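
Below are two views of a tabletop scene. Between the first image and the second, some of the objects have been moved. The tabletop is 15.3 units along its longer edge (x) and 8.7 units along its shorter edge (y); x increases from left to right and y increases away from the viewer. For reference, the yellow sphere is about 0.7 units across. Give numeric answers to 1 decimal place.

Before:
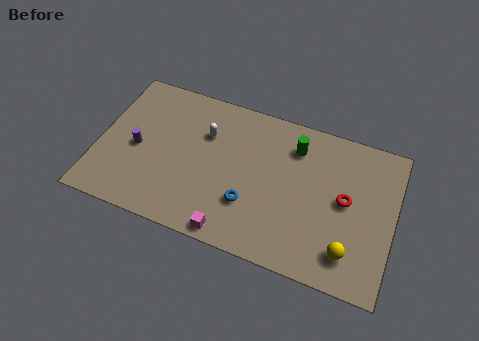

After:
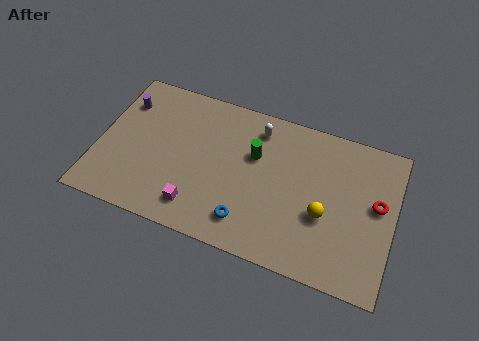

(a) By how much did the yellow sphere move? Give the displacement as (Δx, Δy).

(-1.4, 1.6)

The yellow sphere was at about (13.2, 1.8) and moved to about (11.8, 3.4).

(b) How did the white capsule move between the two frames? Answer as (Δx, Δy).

(2.6, 1.2)

The white capsule started near (5.4, 6.0) and ended near (8.0, 7.2).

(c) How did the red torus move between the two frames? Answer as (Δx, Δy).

(1.6, 0.3)

From the two frames, the red torus sits at roughly (12.8, 4.6) before and (14.4, 4.9) after.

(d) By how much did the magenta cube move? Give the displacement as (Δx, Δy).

(-1.9, 0.8)

The magenta cube was at about (7.3, 0.8) and moved to about (5.4, 1.6).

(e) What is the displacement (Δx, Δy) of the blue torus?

(0.0, -1.0)

The blue torus was at about (8.0, 2.7) and moved to about (8.0, 1.7).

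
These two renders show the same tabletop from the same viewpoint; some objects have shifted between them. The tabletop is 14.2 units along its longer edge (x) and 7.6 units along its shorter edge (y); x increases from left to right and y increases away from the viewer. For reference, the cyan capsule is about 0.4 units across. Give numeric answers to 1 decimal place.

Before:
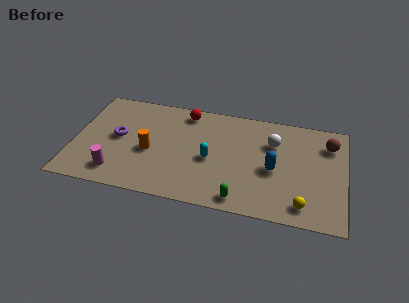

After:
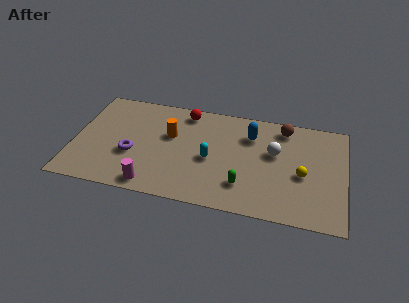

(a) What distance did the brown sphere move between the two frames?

2.5

The brown sphere moved from about (13.3, 5.8) to (10.9, 6.5), a distance of √(2.4² + 0.7²) ≈ 2.5.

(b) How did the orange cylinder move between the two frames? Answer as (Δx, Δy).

(1.0, 1.4)

From the two frames, the orange cylinder sits at roughly (4.0, 3.3) before and (5.0, 4.7) after.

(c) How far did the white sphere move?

0.7

The white sphere moved from about (10.4, 5.3) to (10.5, 4.6), a distance of √(0.1² + 0.7²) ≈ 0.7.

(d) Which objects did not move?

the cyan capsule and the red sphere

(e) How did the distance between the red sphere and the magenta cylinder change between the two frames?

-0.3

Before: roughly 6.2 units apart; after: 5.9. That's 0.3 units closer together.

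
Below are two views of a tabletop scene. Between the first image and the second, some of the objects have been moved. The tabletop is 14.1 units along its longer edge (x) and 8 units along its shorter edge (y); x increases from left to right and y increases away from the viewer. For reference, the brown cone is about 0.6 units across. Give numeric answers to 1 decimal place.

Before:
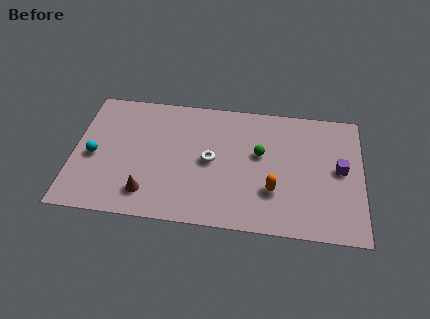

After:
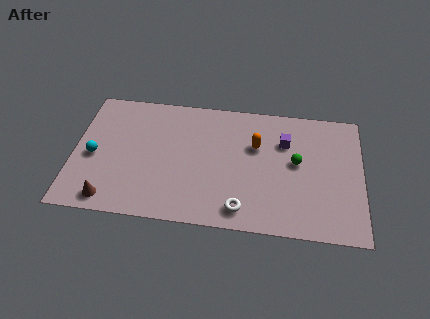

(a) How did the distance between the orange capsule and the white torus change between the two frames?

+0.6

The distance was about 3.4 in the first image and 4.0 in the second, so they moved 0.6 units further apart.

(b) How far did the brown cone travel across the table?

1.9

The brown cone moved from about (3.7, 1.6) to (1.9, 1.0), a distance of √(1.8² + 0.6²) ≈ 1.9.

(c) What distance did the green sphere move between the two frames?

1.8

The green sphere was near (9.1, 4.7) before and (10.9, 4.4) after, so it travelled √(1.8² + 0.3²) ≈ 1.8 units.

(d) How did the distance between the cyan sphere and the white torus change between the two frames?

+2.0

The distance was about 5.7 in the first image and 7.7 in the second, so they moved 2.0 units further apart.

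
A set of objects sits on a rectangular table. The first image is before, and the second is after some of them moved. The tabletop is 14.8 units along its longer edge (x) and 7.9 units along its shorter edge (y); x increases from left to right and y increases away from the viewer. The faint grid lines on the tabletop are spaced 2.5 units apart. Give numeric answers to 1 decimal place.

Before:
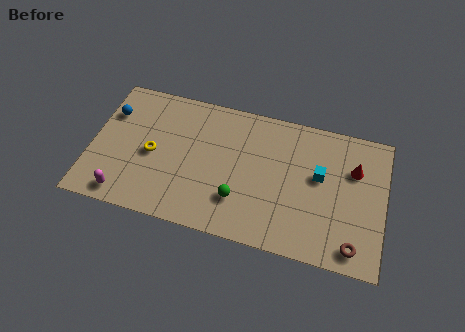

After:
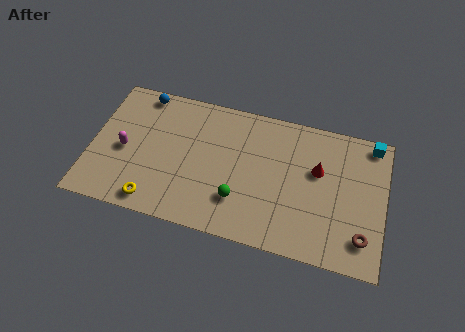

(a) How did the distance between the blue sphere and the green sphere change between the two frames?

-0.4

They were about 7.6 units apart before and 7.2 after — 0.4 units closer together.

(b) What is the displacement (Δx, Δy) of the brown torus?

(0.4, 0.6)

From the two frames, the brown torus sits at roughly (13.4, 1.1) before and (13.8, 1.7) after.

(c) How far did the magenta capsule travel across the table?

2.6

The magenta capsule was near (1.9, 1.0) before and (1.7, 3.6) after, so it travelled √(0.2² + 2.6²) ≈ 2.6 units.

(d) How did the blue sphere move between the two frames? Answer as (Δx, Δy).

(1.5, 1.5)

From the two frames, the blue sphere sits at roughly (0.8, 5.6) before and (2.3, 7.1) after.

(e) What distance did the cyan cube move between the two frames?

3.5

From (11.5, 4.6) to (14.0, 7.1), the cyan cube covered √(2.5² + 2.5²) ≈ 3.5 units.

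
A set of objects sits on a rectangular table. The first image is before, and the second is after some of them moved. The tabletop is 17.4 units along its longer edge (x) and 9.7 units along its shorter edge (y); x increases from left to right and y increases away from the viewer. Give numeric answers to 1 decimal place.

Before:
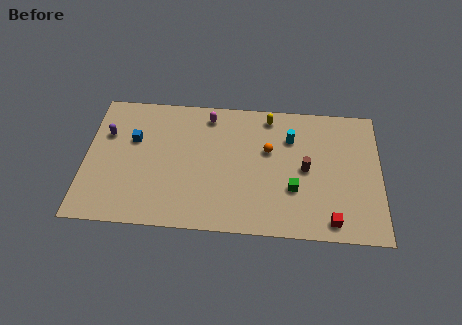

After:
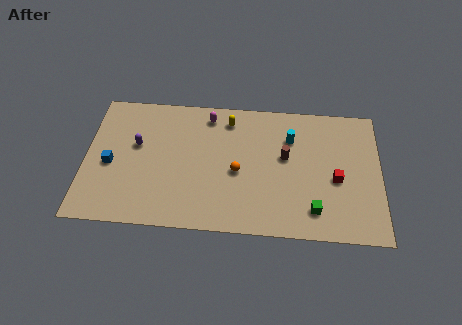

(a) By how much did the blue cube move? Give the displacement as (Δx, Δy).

(-1.3, -1.9)

The blue cube started near (2.8, 6.2) and ended near (1.5, 4.3).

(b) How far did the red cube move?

3.0

The red cube moved from about (14.5, 1.2) to (14.8, 4.2), a distance of √(0.3² + 3.0²) ≈ 3.0.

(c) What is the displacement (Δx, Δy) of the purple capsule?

(1.8, -0.7)

The purple capsule started near (1.2, 6.5) and ended near (3.0, 5.8).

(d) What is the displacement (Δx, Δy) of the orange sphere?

(-1.8, -1.7)

From the two frames, the orange sphere sits at roughly (10.8, 6.0) before and (9.0, 4.3) after.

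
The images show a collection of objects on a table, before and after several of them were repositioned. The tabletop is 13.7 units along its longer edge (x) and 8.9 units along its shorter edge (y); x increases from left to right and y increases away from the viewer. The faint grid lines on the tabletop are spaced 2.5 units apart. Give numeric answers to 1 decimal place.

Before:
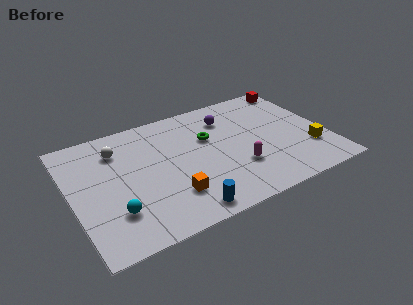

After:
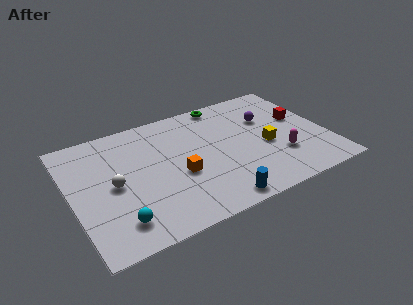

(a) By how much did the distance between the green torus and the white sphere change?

+2.6

The distance was about 4.9 in the first image and 7.5 in the second, so they moved 2.6 units further apart.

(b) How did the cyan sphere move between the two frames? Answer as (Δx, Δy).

(0.1, -0.7)

The cyan sphere started near (2.0, 2.4) and ended near (2.1, 1.7).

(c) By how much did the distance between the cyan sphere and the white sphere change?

-1.9

Before: roughly 4.5 units apart; after: 2.6. That's 1.9 units closer together.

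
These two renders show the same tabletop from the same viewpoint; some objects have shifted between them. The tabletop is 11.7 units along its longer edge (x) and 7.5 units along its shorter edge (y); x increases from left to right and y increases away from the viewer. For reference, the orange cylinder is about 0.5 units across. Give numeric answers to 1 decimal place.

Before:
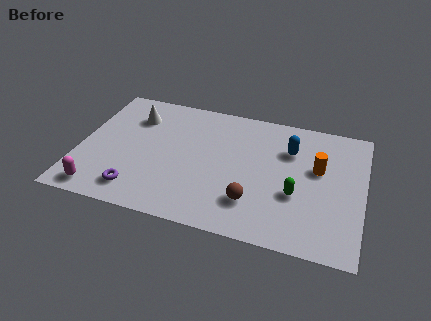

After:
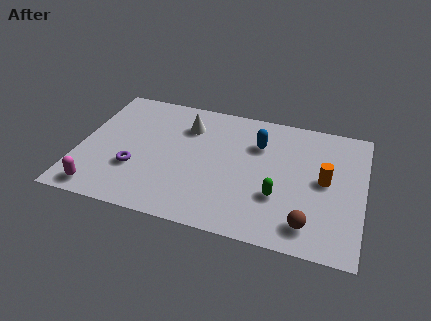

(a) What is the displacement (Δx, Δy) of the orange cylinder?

(0.3, -0.6)

The orange cylinder started near (9.8, 4.5) and ended near (10.1, 3.9).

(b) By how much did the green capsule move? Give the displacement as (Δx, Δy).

(-0.7, -0.3)

The green capsule was at about (9.0, 2.8) and moved to about (8.3, 2.5).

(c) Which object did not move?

the magenta capsule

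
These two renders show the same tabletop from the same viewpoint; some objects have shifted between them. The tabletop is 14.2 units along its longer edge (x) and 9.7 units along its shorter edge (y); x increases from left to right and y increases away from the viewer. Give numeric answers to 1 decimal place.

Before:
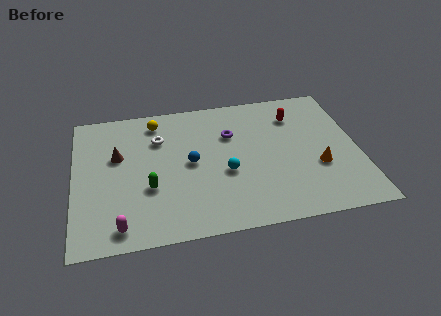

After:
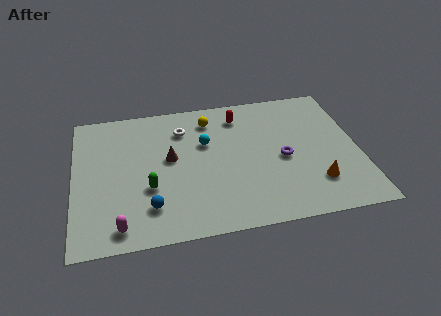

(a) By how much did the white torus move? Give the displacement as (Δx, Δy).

(1.2, 0.5)

The white torus started near (4.3, 6.9) and ended near (5.5, 7.4).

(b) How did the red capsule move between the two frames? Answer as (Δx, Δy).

(-2.8, 0.5)

The red capsule was at about (11.2, 7.4) and moved to about (8.4, 7.9).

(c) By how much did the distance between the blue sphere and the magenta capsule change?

-3.4

The distance was about 5.2 in the first image and 1.8 in the second, so they moved 3.4 units closer together.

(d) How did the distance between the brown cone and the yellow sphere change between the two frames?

+0.3

They were about 3.0 units apart before and 3.3 after — 0.3 units further apart.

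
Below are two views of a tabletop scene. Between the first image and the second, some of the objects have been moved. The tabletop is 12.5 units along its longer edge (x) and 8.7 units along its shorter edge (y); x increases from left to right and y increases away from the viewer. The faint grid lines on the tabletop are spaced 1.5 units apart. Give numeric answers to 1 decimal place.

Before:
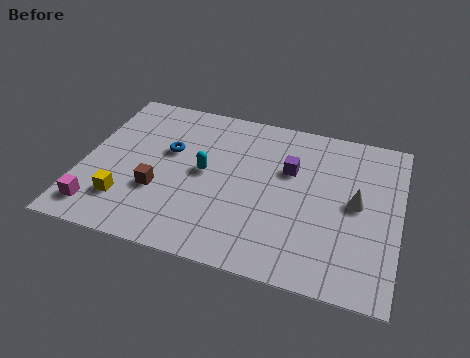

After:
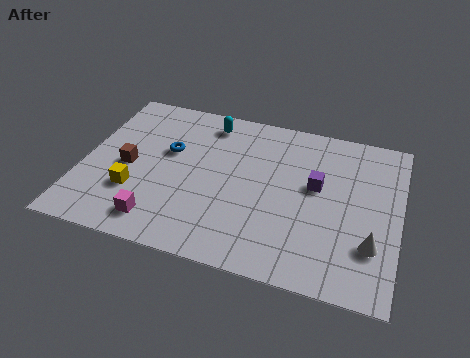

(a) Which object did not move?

the blue torus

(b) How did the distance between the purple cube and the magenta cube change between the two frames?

-1.4

They were about 8.3 units apart before and 6.9 after — 1.4 units closer together.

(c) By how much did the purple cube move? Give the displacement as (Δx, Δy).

(1.1, -0.6)

The purple cube was at about (8.1, 5.6) and moved to about (9.2, 5.0).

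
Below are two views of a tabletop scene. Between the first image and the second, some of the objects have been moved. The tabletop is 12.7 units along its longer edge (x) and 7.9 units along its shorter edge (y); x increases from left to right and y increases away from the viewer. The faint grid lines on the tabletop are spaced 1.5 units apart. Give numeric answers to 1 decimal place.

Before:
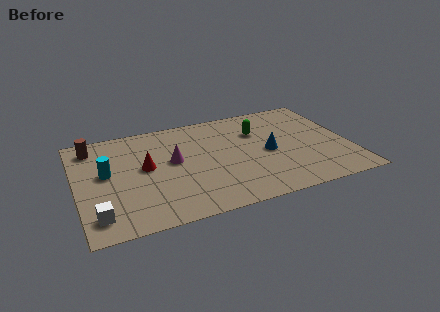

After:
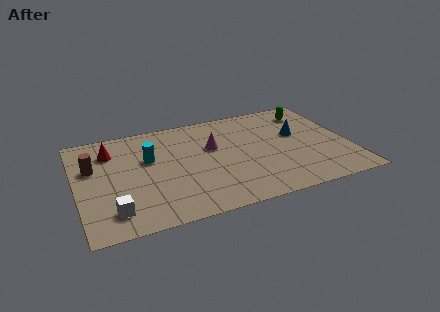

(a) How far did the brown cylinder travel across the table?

1.6

The brown cylinder was near (0.9, 6.6) before and (0.8, 5.0) after, so it travelled √(0.1² + 1.6²) ≈ 1.6 units.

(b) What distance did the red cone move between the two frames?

2.3

The red cone moved from about (3.2, 4.3) to (1.7, 6.0), a distance of √(1.5² + 1.7²) ≈ 2.3.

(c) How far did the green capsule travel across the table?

2.8

From (8.6, 5.5) to (11.2, 6.4), the green capsule covered √(2.6² + 0.9²) ≈ 2.8 units.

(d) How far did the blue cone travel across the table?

1.8

From (8.9, 3.7) to (10.4, 4.7), the blue cone covered √(1.5² + 1.0²) ≈ 1.8 units.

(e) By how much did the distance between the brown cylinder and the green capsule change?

+2.7

Before: roughly 7.8 units apart; after: 10.5. That's 2.7 units further apart.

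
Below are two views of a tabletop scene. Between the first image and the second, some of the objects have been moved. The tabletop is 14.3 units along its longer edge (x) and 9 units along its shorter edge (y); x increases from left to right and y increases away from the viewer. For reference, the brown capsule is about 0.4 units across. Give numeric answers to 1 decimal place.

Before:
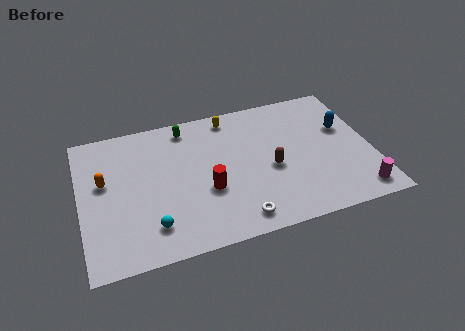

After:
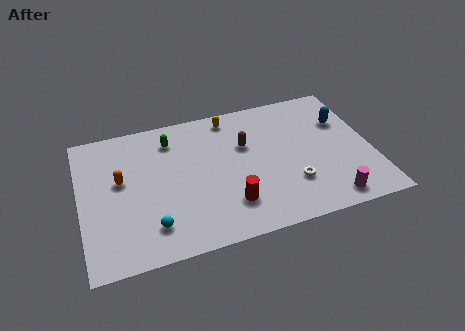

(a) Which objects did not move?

the cyan sphere and the yellow capsule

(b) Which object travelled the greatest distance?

the white torus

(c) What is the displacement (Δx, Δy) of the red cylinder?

(1.0, -1.2)

The red cylinder started near (6.1, 3.4) and ended near (7.1, 2.2).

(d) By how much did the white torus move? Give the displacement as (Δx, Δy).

(2.8, 1.4)

From the two frames, the white torus sits at roughly (7.4, 1.2) before and (10.2, 2.6) after.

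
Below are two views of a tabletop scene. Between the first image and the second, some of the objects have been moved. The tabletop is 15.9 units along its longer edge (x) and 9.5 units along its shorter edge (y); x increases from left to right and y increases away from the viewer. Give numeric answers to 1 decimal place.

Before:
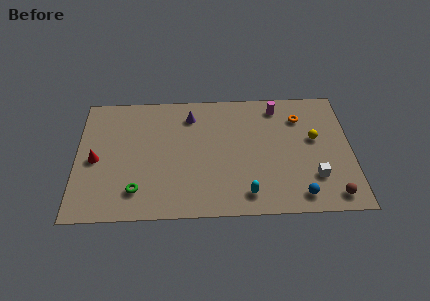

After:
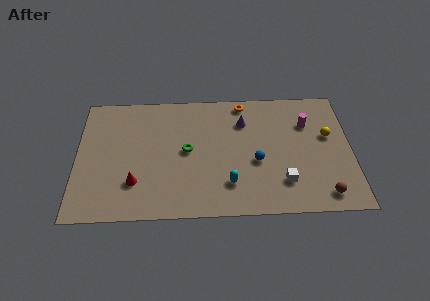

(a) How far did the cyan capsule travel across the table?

1.3

The cyan capsule was near (9.8, 1.5) before and (8.8, 2.3) after, so it travelled √(1.0² + 0.8²) ≈ 1.3 units.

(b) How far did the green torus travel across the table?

4.1

From (3.5, 2.0) to (6.4, 4.9), the green torus covered √(2.9² + 2.9²) ≈ 4.1 units.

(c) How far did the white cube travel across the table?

1.8

The white cube moved from about (13.7, 2.6) to (11.9, 2.3), a distance of √(1.8² + 0.3²) ≈ 1.8.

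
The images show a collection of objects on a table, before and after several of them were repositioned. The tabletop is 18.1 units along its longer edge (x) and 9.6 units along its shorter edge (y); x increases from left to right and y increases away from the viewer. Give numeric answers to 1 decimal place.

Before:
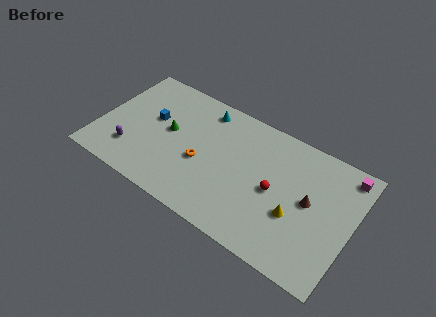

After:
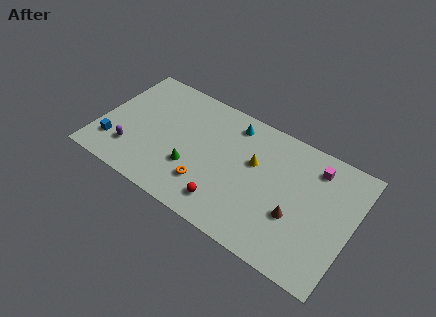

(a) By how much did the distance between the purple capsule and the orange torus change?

+0.3

They were about 5.2 units apart before and 5.5 after — 0.3 units further apart.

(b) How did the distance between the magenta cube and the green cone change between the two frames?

-3.3

The distance was about 12.7 in the first image and 9.4 in the second, so they moved 3.3 units closer together.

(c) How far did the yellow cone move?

4.0

From (14.3, 3.6) to (11.0, 5.9), the yellow cone covered √(3.3² + 2.3²) ≈ 4.0 units.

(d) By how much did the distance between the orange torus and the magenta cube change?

-1.9

They were about 10.7 units apart before and 8.8 after — 1.9 units closer together.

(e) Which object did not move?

the purple capsule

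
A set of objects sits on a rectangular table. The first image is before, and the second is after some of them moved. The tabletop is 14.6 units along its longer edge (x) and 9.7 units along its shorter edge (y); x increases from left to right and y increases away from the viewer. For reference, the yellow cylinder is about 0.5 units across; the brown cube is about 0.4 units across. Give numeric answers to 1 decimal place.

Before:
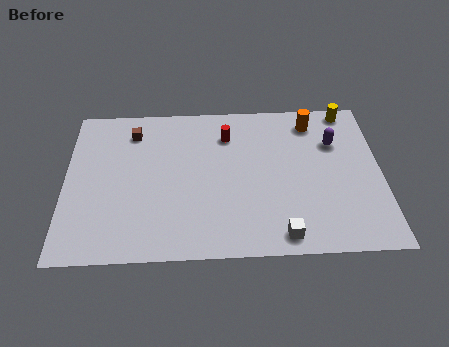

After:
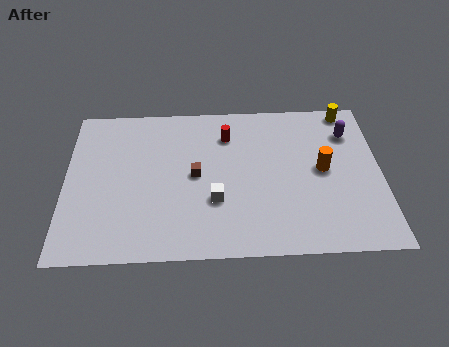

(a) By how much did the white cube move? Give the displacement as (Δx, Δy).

(-3.0, 2.2)

The white cube was at about (9.9, 1.1) and moved to about (6.9, 3.3).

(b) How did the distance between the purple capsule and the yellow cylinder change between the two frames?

-0.7

Before: roughly 2.2 units apart; after: 1.5. That's 0.7 units closer together.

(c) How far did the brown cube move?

4.1

The brown cube was near (3.1, 7.8) before and (6.0, 4.9) after, so it travelled √(2.9² + 2.9²) ≈ 4.1 units.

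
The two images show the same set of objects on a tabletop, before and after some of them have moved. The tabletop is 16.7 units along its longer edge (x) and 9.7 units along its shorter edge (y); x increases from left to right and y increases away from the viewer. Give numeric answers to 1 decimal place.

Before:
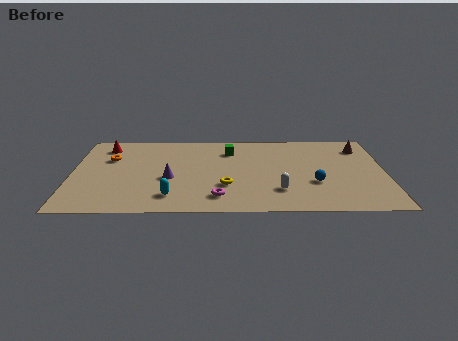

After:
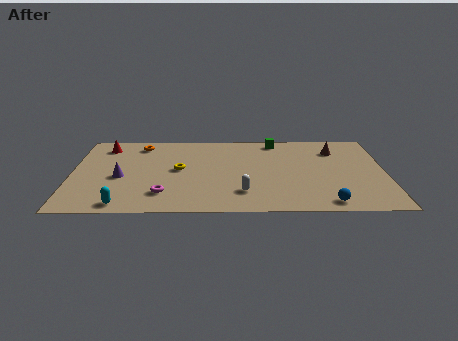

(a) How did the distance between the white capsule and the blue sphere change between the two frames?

+2.5

The distance was about 2.1 in the first image and 4.6 in the second, so they moved 2.5 units further apart.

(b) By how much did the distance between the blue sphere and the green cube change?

+1.9

They were about 6.0 units apart before and 7.9 after — 1.9 units further apart.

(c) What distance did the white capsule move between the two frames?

1.9

The white capsule moved from about (11.0, 2.5) to (9.1, 2.3), a distance of √(1.9² + 0.2²) ≈ 1.9.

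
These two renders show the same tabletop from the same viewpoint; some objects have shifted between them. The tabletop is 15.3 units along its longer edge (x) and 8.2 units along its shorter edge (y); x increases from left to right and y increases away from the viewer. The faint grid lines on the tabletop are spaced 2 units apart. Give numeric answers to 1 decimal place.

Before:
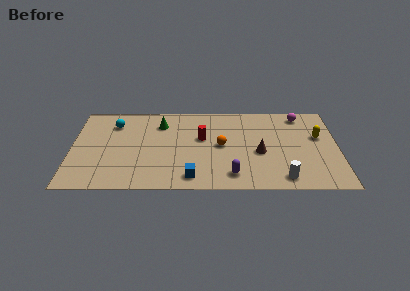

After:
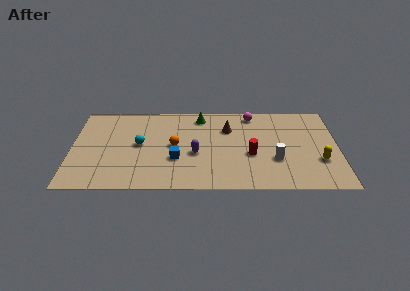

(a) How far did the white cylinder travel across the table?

1.7

The white cylinder moved from about (12.1, 1.1) to (11.7, 2.8), a distance of √(0.4² + 1.7²) ≈ 1.7.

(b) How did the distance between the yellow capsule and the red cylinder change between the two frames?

-2.8

They were about 6.7 units apart before and 3.9 after — 2.8 units closer together.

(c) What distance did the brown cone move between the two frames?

2.9

From (10.8, 3.5) to (9.0, 5.8), the brown cone covered √(1.8² + 2.3²) ≈ 2.9 units.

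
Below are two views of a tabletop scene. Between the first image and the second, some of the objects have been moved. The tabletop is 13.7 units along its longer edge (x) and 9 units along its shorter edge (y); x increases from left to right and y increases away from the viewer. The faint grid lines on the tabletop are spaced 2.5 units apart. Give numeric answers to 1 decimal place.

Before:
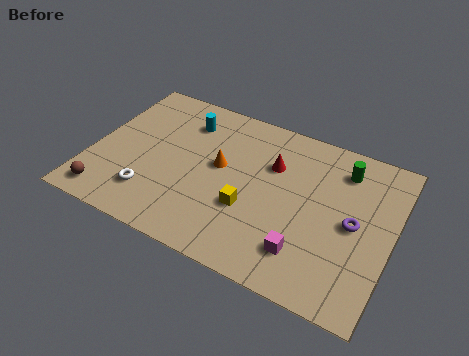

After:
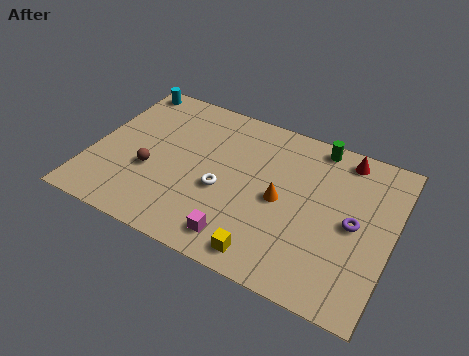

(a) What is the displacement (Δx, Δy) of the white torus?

(3.1, 1.6)

The white torus was at about (3.0, 2.1) and moved to about (6.1, 3.7).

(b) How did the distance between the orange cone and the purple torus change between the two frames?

-2.9

The distance was about 6.2 in the first image and 3.3 in the second, so they moved 2.9 units closer together.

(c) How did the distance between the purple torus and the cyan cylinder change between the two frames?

+3.2

They were about 8.5 units apart before and 11.7 after — 3.2 units further apart.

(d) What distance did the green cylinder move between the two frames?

1.6

The green cylinder was near (11.2, 7.2) before and (9.9, 8.1) after, so it travelled √(1.3² + 0.9²) ≈ 1.6 units.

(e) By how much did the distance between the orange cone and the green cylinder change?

-1.8

Before: roughly 5.8 units apart; after: 4.0. That's 1.8 units closer together.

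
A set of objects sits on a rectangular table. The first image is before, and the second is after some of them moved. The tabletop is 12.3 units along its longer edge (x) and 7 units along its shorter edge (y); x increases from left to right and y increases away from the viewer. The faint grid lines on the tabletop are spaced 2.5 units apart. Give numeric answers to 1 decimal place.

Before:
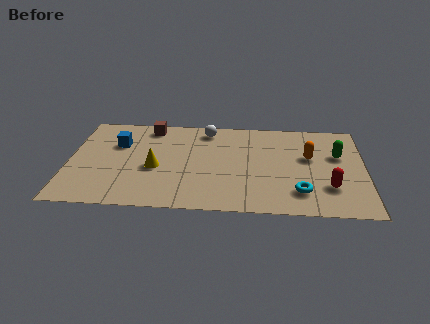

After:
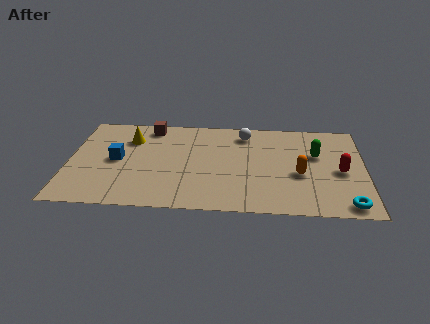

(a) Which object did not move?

the brown cube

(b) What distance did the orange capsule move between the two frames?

1.4

The orange capsule moved from about (10.0, 4.2) to (9.6, 2.9), a distance of √(0.4² + 1.3²) ≈ 1.4.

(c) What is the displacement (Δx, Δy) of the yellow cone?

(-1.1, 2.1)

The yellow cone started near (3.6, 3.0) and ended near (2.5, 5.1).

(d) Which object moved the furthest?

the yellow cone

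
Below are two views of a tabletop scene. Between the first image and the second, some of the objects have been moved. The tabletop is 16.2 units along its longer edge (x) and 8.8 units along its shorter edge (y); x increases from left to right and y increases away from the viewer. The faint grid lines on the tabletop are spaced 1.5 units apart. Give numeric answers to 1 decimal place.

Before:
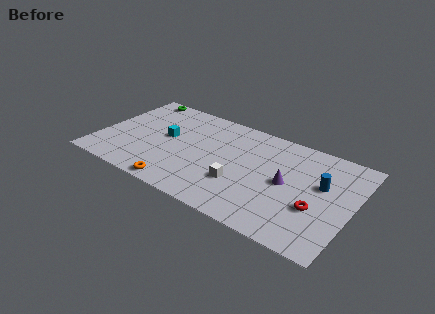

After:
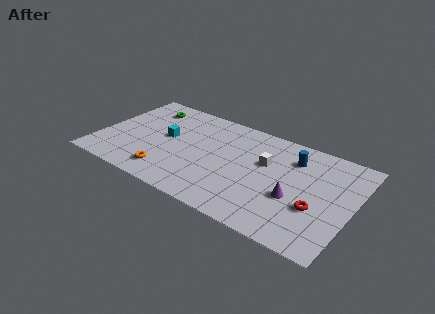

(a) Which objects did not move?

the cyan cube and the red torus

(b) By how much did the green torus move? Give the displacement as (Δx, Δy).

(0.8, -0.9)

From the two frames, the green torus sits at roughly (1.7, 8.0) before and (2.5, 7.1) after.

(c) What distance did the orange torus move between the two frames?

1.2

The orange torus moved from about (5.7, 0.8) to (4.8, 1.6), a distance of √(0.9² + 0.8²) ≈ 1.2.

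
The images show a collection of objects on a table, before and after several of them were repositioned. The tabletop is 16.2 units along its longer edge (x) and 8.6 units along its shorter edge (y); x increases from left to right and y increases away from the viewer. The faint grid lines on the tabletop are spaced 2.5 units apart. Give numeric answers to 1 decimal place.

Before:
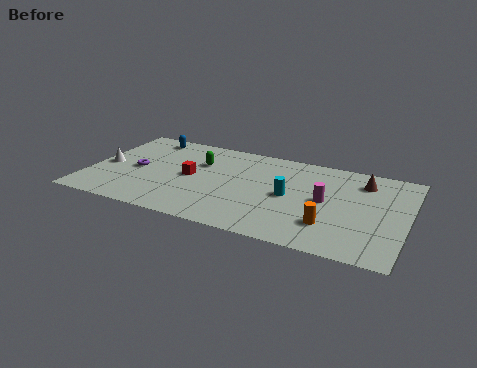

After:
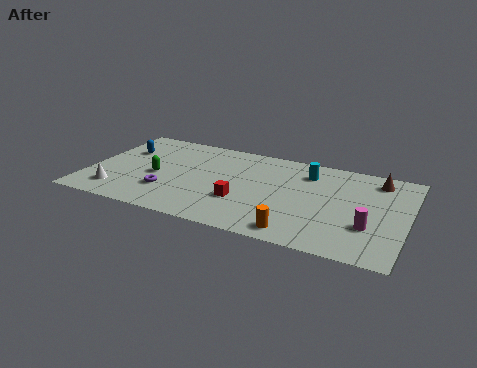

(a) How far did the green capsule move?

2.8

The green capsule moved from about (5.5, 5.8) to (3.5, 3.8), a distance of √(2.0² + 2.0²) ≈ 2.8.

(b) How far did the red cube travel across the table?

3.1

The red cube was near (5.2, 4.3) before and (8.0, 2.9) after, so it travelled √(2.8² + 1.4²) ≈ 3.1 units.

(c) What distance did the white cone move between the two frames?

2.5

From (0.8, 4.0) to (1.7, 1.7), the white cone covered √(0.9² + 2.3²) ≈ 2.5 units.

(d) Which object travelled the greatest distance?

the red cube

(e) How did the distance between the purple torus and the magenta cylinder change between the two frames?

+0.5

Before: roughly 9.7 units apart; after: 10.2. That's 0.5 units further apart.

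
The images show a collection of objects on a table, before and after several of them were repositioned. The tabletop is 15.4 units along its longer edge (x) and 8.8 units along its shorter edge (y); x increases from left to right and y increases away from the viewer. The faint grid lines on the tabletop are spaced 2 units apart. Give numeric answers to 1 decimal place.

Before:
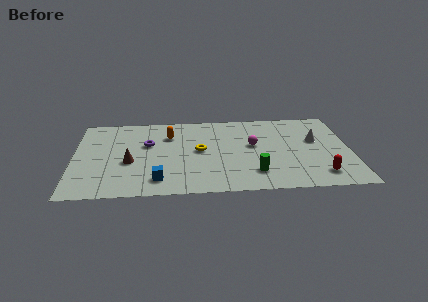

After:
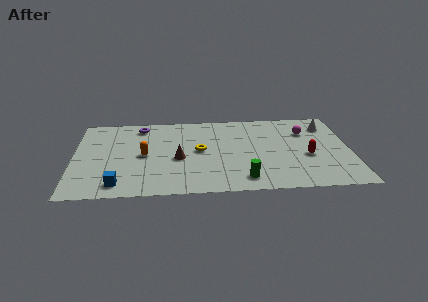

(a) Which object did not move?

the yellow torus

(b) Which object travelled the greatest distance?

the magenta sphere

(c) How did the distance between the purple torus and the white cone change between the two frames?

+1.1

They were about 9.4 units apart before and 10.5 after — 1.1 units further apart.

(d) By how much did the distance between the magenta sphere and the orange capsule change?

+4.4

The distance was about 4.9 in the first image and 9.3 in the second, so they moved 4.4 units further apart.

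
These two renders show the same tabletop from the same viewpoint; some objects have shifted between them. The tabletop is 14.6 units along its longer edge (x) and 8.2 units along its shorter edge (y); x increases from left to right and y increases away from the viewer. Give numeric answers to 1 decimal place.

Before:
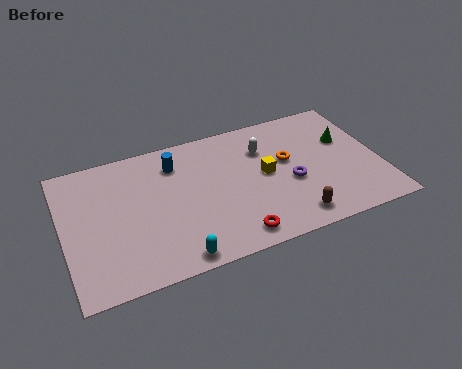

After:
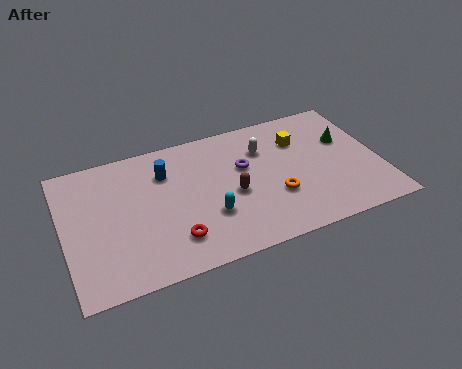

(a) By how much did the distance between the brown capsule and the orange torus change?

-1.5

They were about 3.6 units apart before and 2.1 after — 1.5 units closer together.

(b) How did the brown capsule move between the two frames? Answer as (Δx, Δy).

(-2.5, 2.4)

The brown capsule started near (10.2, 1.2) and ended near (7.7, 3.6).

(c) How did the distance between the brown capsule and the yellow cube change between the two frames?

+0.9

The distance was about 3.2 in the first image and 4.1 in the second, so they moved 0.9 units further apart.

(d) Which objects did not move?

the white capsule and the green cone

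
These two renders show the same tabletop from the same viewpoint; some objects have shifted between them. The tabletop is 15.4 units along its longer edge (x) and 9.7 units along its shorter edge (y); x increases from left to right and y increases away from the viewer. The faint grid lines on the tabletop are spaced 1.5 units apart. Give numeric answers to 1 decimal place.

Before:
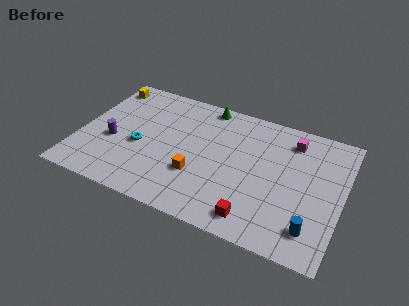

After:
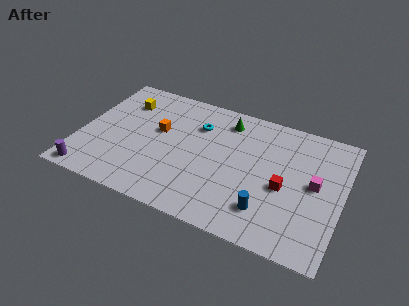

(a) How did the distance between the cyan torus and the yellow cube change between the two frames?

-0.5

The distance was about 5.0 in the first image and 4.5 in the second, so they moved 0.5 units closer together.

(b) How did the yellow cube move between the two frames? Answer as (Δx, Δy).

(1.3, -1.0)

The yellow cube started near (0.9, 8.3) and ended near (2.2, 7.3).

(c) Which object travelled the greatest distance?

the cyan torus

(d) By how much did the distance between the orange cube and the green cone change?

-1.2

They were about 5.6 units apart before and 4.4 after — 1.2 units closer together.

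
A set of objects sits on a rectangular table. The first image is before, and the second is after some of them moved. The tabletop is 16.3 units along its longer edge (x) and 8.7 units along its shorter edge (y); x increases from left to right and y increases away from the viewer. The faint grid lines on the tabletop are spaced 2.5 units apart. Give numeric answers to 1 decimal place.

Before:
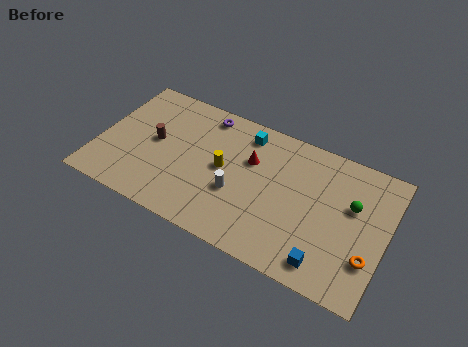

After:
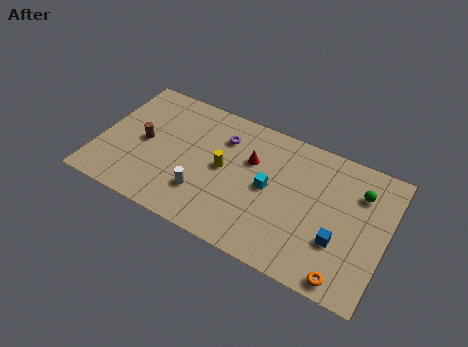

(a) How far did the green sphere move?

1.0

From (14.3, 5.4) to (14.6, 6.4), the green sphere covered √(0.3² + 1.0²) ≈ 1.0 units.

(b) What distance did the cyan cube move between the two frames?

3.4

From (8.0, 7.3) to (9.7, 4.4), the cyan cube covered √(1.7² + 2.9²) ≈ 3.4 units.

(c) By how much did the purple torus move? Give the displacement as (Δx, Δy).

(1.2, -1.1)

From the two frames, the purple torus sits at roughly (5.6, 7.6) before and (6.8, 6.5) after.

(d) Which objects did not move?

the red cone and the yellow cylinder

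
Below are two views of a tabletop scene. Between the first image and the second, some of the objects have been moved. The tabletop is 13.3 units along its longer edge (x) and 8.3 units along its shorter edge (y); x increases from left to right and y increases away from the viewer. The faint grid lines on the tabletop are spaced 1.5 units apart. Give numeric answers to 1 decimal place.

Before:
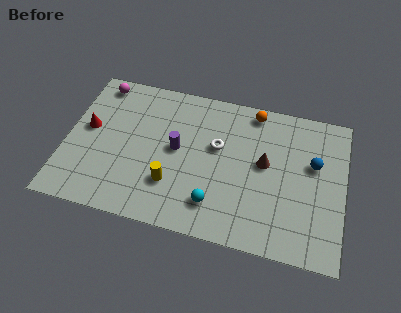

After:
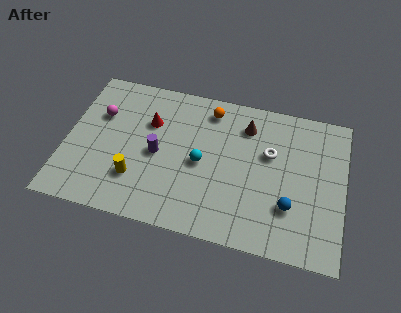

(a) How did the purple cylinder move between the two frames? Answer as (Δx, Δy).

(-0.9, -0.5)

The purple cylinder was at about (5.3, 4.4) and moved to about (4.4, 3.9).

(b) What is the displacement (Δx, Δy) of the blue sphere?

(-1.0, -2.6)

The blue sphere was at about (11.8, 5.1) and moved to about (10.8, 2.5).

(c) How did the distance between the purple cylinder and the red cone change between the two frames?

-2.5

They were about 4.3 units apart before and 1.8 after — 2.5 units closer together.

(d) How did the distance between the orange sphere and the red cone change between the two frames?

-5.2

They were about 8.3 units apart before and 3.1 after — 5.2 units closer together.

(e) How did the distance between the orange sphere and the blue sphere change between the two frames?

+2.3

The distance was about 3.8 in the first image and 6.1 in the second, so they moved 2.3 units further apart.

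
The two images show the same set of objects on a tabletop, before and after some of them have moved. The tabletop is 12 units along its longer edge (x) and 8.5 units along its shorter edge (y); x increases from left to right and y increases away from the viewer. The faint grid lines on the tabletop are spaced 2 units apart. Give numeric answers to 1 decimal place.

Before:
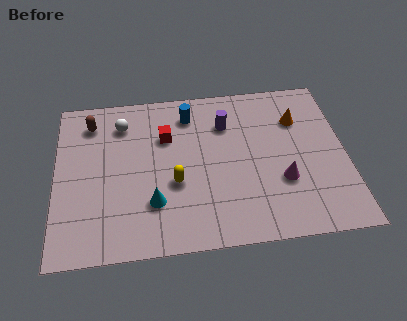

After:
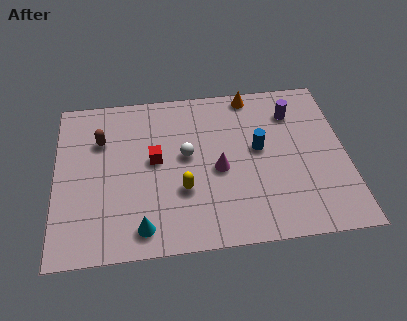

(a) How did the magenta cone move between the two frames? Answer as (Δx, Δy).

(-2.6, 0.9)

The magenta cone started near (9.3, 2.9) and ended near (6.7, 3.8).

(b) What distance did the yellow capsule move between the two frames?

0.5

The yellow capsule moved from about (4.9, 3.3) to (5.2, 2.9), a distance of √(0.3² + 0.4²) ≈ 0.5.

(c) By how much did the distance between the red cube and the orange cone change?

-0.4

The distance was about 5.5 in the first image and 5.1 in the second, so they moved 0.4 units closer together.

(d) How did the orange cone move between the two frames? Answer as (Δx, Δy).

(-1.9, 1.6)

The orange cone was at about (10.1, 6.1) and moved to about (8.2, 7.7).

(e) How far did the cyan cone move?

1.3

The cyan cone was near (4.0, 2.4) before and (3.5, 1.2) after, so it travelled √(0.5² + 1.2²) ≈ 1.3 units.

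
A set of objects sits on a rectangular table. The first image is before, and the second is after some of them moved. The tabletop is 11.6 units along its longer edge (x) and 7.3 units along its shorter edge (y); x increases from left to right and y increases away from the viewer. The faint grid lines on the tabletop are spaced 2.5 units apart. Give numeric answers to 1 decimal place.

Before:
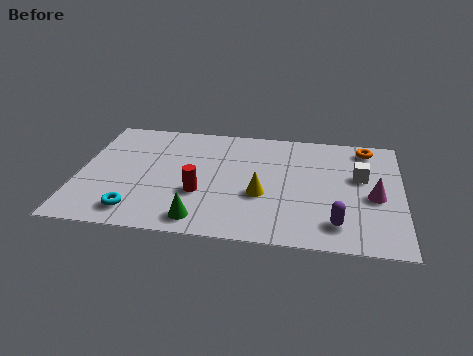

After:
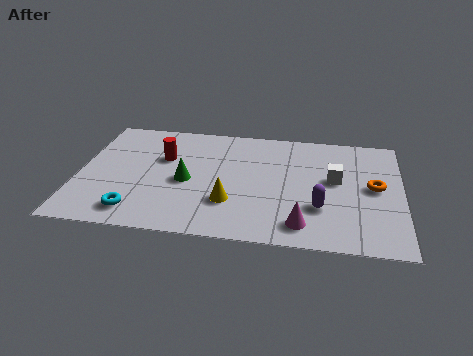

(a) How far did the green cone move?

2.4

The green cone moved from about (4.5, 1.0) to (3.9, 3.3), a distance of √(0.6² + 2.3²) ≈ 2.4.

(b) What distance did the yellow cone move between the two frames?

1.3

From (6.6, 2.8) to (5.5, 2.2), the yellow cone covered √(1.1² + 0.6²) ≈ 1.3 units.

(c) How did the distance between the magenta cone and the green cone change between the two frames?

-1.8

Before: roughly 6.5 units apart; after: 4.7. That's 1.8 units closer together.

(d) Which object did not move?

the cyan torus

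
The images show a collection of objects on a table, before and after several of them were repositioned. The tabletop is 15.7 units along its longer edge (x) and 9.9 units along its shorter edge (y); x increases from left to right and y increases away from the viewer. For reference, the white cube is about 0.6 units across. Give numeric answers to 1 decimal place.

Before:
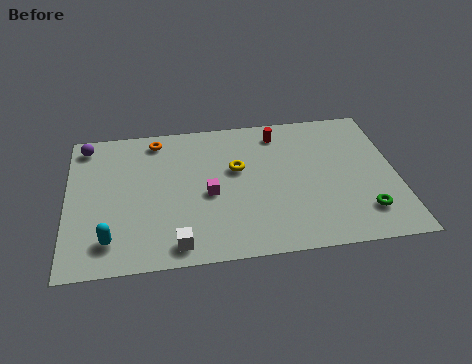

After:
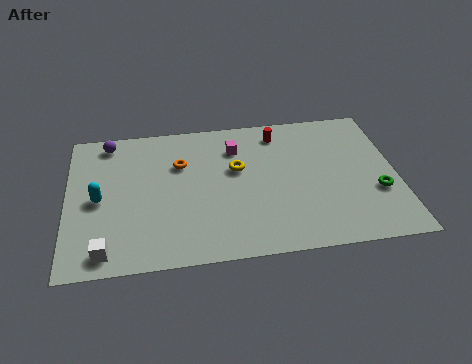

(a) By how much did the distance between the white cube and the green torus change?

+4.1

The distance was about 9.0 in the first image and 13.1 in the second, so they moved 4.1 units further apart.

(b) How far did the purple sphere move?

1.1

The purple sphere moved from about (0.9, 8.6) to (2.0, 8.7), a distance of √(1.1² + 0.1²) ≈ 1.1.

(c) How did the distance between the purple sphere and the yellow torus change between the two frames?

-1.0

The distance was about 7.7 in the first image and 6.7 in the second, so they moved 1.0 units closer together.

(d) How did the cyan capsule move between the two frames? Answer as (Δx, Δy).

(-0.5, 2.8)

The cyan capsule was at about (2.0, 1.9) and moved to about (1.5, 4.7).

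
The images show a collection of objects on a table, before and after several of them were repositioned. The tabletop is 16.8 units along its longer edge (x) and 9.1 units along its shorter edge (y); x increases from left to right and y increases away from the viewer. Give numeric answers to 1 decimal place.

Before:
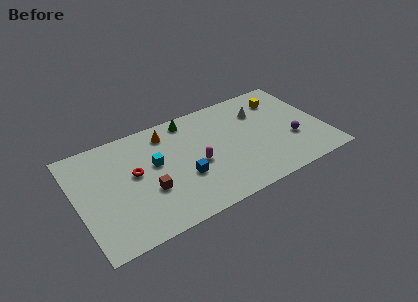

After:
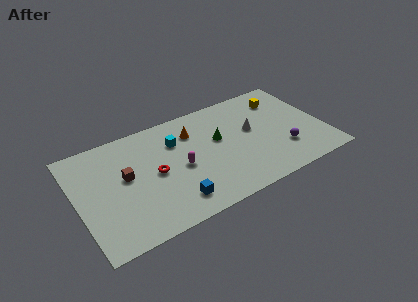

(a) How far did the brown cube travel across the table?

2.2

The brown cube was near (4.6, 3.3) before and (3.3, 5.1) after, so it travelled √(1.3² + 1.8²) ≈ 2.2 units.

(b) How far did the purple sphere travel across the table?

0.9

The purple sphere moved from about (14.5, 3.2) to (13.8, 2.6), a distance of √(0.7² + 0.6²) ≈ 0.9.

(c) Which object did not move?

the yellow cube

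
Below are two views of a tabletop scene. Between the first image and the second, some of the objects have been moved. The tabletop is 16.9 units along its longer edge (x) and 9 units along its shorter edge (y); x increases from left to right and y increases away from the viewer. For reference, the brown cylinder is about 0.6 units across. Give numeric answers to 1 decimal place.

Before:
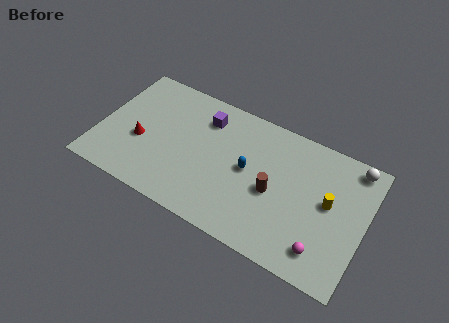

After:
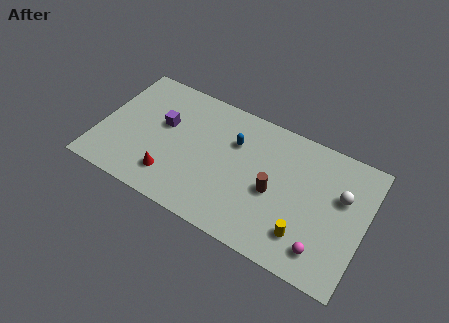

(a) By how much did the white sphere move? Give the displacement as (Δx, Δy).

(-0.5, -2.3)

The white sphere was at about (15.8, 8.0) and moved to about (15.3, 5.7).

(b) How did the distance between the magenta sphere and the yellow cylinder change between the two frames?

-1.9

The distance was about 3.2 in the first image and 1.3 in the second, so they moved 1.9 units closer together.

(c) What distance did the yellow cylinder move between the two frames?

3.0

The yellow cylinder moved from about (14.6, 4.9) to (13.4, 2.1), a distance of √(1.2² + 2.8²) ≈ 3.0.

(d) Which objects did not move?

the magenta sphere and the brown cylinder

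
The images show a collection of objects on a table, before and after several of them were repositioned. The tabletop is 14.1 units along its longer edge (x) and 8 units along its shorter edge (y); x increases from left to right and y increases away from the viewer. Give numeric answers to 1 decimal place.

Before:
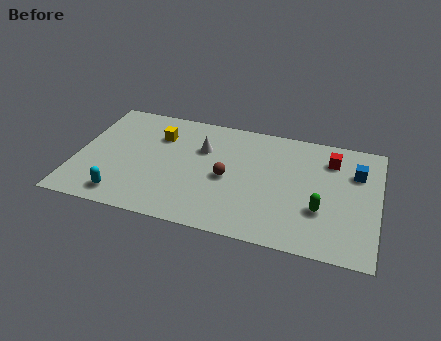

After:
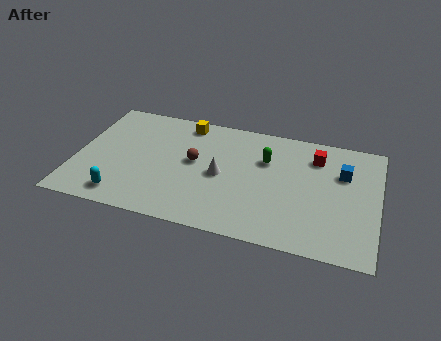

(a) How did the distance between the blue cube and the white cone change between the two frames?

-1.4

They were about 7.2 units apart before and 5.8 after — 1.4 units closer together.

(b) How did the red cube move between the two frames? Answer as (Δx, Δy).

(-0.7, 0.0)

The red cube started near (11.8, 6.2) and ended near (11.1, 6.2).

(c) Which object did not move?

the cyan capsule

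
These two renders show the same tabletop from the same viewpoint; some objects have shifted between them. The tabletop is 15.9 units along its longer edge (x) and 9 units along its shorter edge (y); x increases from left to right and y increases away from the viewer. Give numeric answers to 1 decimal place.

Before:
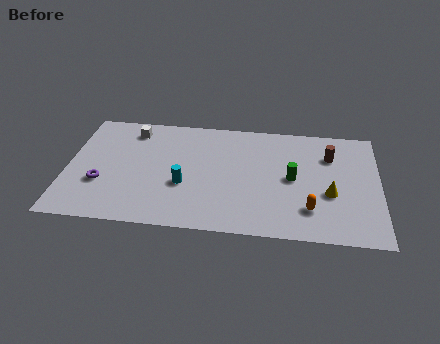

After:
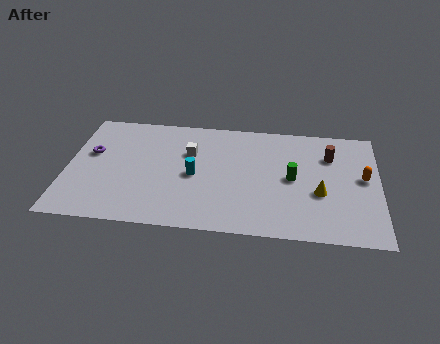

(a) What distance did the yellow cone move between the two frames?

0.5

The yellow cone moved from about (13.4, 3.5) to (12.9, 3.5), a distance of √(0.5² + 0.0²) ≈ 0.5.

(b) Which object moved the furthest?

the orange capsule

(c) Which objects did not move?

the green cylinder and the brown cylinder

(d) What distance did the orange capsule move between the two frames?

3.8

The orange capsule moved from about (12.4, 2.2) to (15.1, 4.9), a distance of √(2.7² + 2.7²) ≈ 3.8.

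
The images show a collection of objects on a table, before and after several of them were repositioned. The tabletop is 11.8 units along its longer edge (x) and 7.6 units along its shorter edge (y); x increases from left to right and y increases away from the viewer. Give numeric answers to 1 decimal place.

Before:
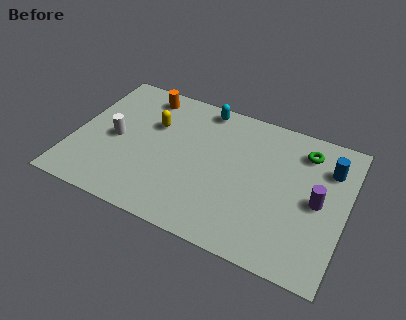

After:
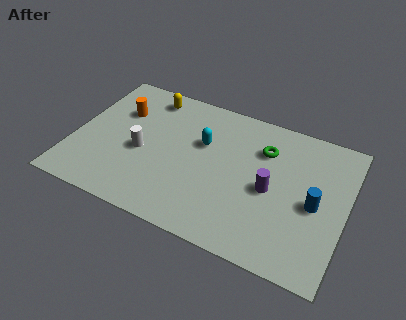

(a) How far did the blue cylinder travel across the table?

2.1

The blue cylinder was near (10.9, 5.6) before and (10.5, 3.5) after, so it travelled √(0.4² + 2.1²) ≈ 2.1 units.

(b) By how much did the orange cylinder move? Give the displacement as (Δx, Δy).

(-0.9, -1.3)

From the two frames, the orange cylinder sits at roughly (2.7, 6.5) before and (1.8, 5.2) after.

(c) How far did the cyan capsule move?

2.0

The cyan capsule moved from about (5.3, 6.8) to (5.5, 4.8), a distance of √(0.2² + 2.0²) ≈ 2.0.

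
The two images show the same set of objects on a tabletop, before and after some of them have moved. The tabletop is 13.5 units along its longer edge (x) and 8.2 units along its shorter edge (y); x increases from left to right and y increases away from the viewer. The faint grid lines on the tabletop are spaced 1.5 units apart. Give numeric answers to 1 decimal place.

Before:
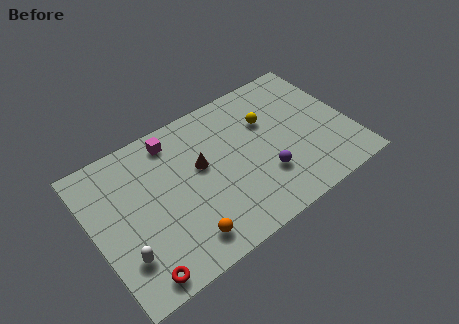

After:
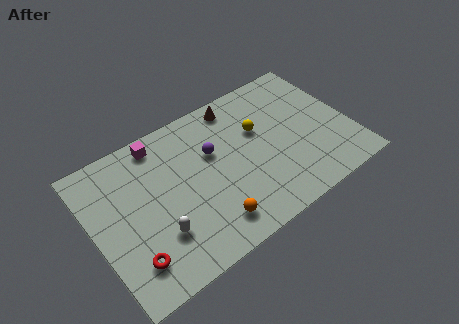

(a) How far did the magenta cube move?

0.7

From (4.6, 7.0) to (3.9, 7.2), the magenta cube covered √(0.7² + 0.2²) ≈ 0.7 units.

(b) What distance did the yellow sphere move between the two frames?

0.6

The yellow sphere moved from about (9.4, 5.5) to (8.9, 5.2), a distance of √(0.5² + 0.3²) ≈ 0.6.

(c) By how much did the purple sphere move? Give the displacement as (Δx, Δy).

(-2.3, 2.7)

From the two frames, the purple sphere sits at roughly (8.7, 2.5) before and (6.4, 5.2) after.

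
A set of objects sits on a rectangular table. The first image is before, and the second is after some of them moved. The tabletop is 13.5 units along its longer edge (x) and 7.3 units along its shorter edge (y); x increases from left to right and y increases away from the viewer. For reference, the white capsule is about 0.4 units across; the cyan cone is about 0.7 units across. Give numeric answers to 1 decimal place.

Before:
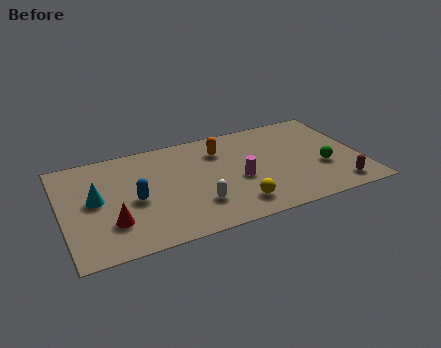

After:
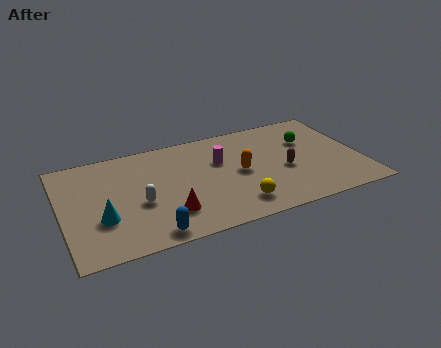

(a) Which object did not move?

the yellow sphere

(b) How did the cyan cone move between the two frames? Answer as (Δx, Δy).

(0.2, -1.4)

The cyan cone was at about (1.5, 3.9) and moved to about (1.7, 2.5).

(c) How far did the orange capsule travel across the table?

2.0

From (7.3, 5.5) to (8.0, 3.6), the orange capsule covered √(0.7² + 1.9²) ≈ 2.0 units.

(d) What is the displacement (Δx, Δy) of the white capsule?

(-2.5, 1.0)

The white capsule started near (5.9, 2.0) and ended near (3.4, 3.0).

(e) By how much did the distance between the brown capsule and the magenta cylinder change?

-1.5

They were about 4.7 units apart before and 3.2 after — 1.5 units closer together.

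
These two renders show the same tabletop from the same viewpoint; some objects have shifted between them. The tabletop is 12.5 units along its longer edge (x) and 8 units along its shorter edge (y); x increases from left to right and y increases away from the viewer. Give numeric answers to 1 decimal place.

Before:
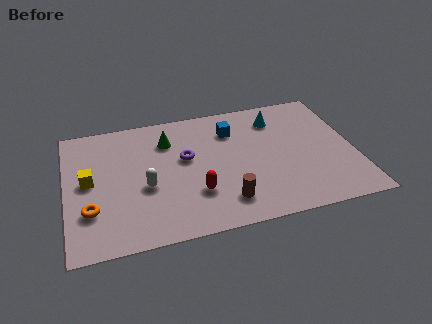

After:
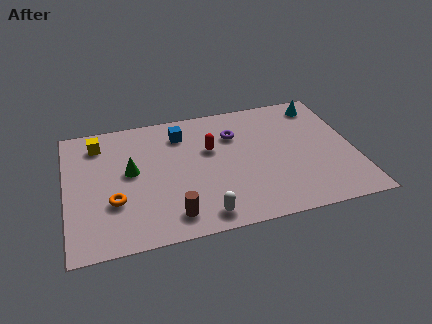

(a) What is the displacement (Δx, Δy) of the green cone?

(-1.7, -1.6)

The green cone was at about (4.5, 6.0) and moved to about (2.8, 4.4).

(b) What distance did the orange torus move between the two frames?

1.0

The orange torus moved from about (1.0, 2.4) to (2.0, 2.7), a distance of √(1.0² + 0.3²) ≈ 1.0.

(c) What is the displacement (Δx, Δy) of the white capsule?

(2.3, -2.3)

From the two frames, the white capsule sits at roughly (3.4, 3.3) before and (5.7, 1.0) after.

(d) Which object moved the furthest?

the white capsule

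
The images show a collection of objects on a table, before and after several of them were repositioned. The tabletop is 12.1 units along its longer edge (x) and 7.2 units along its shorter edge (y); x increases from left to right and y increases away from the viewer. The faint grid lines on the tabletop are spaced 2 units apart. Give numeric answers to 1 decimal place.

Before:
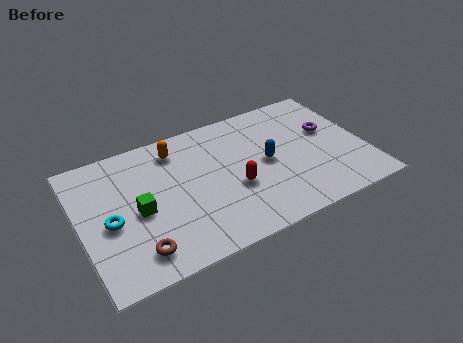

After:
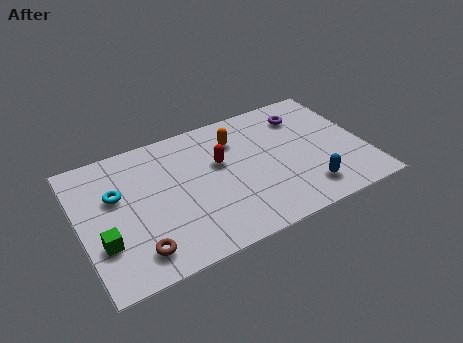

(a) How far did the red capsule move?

1.6

The red capsule was near (6.4, 2.8) before and (6.0, 4.4) after, so it travelled √(0.4² + 1.6²) ≈ 1.6 units.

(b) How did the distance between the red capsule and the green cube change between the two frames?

+1.6

Before: roughly 4.0 units apart; after: 5.6. That's 1.6 units further apart.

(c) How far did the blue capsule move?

2.6

From (7.9, 3.6) to (9.3, 1.4), the blue capsule covered √(1.4² + 2.2²) ≈ 2.6 units.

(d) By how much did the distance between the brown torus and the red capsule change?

+0.4

The distance was about 4.6 in the first image and 5.0 in the second, so they moved 0.4 units further apart.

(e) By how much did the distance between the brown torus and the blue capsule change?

+1.0

The distance was about 6.2 in the first image and 7.2 in the second, so they moved 1.0 units further apart.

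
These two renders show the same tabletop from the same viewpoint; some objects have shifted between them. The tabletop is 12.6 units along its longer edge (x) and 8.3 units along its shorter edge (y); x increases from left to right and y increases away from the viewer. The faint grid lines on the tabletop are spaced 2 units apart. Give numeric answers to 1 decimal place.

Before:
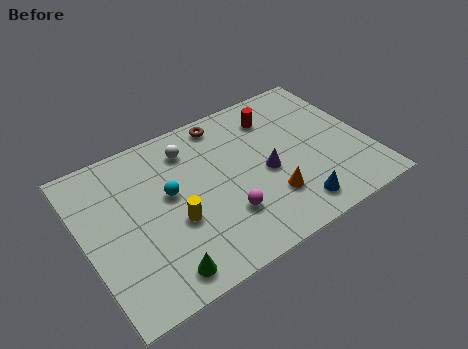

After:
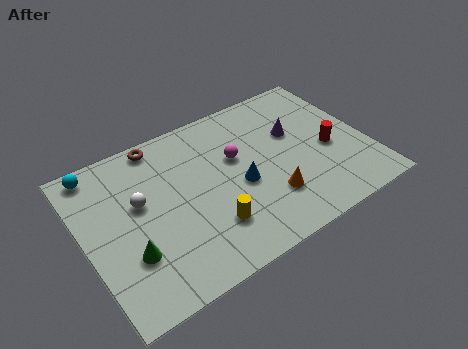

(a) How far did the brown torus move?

2.9

From (6.7, 7.3) to (3.8, 7.5), the brown torus covered √(2.9² + 0.2²) ≈ 2.9 units.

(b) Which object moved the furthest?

the cyan sphere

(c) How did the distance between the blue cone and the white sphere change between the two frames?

-2.0

Before: roughly 6.5 units apart; after: 4.5. That's 2.0 units closer together.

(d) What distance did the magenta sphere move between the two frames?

2.9

The magenta sphere was near (5.9, 2.4) before and (6.9, 5.1) after, so it travelled √(1.0² + 2.7²) ≈ 2.9 units.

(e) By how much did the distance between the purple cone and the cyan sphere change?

+4.6

Before: roughly 4.3 units apart; after: 8.9. That's 4.6 units further apart.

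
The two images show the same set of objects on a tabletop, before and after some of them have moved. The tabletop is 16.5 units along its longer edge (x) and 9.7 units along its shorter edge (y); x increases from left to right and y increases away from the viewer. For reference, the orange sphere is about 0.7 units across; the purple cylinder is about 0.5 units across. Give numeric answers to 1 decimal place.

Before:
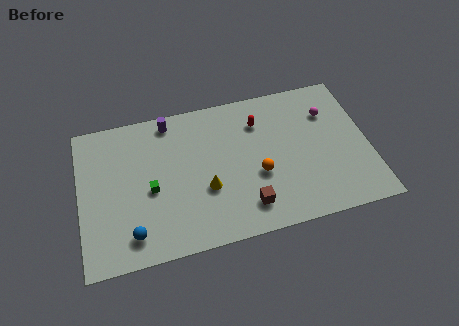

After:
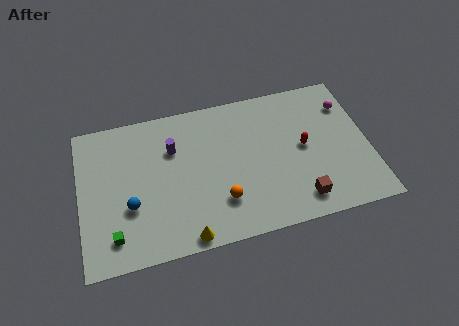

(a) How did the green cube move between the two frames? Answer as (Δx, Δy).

(-2.2, -2.5)

From the two frames, the green cube sits at roughly (4.0, 4.3) before and (1.8, 1.8) after.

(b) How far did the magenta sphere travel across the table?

1.1

From (14.4, 7.0) to (15.5, 7.3), the magenta sphere covered √(1.1² + 0.3²) ≈ 1.1 units.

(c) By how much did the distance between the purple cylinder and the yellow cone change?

+0.6

The distance was about 5.3 in the first image and 5.9 in the second, so they moved 0.6 units further apart.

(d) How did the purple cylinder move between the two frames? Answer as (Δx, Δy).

(0.1, -1.9)

The purple cylinder started near (5.3, 8.6) and ended near (5.4, 6.7).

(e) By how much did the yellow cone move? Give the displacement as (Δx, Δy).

(-1.3, -2.8)

The yellow cone started near (7.1, 3.6) and ended near (5.8, 0.8).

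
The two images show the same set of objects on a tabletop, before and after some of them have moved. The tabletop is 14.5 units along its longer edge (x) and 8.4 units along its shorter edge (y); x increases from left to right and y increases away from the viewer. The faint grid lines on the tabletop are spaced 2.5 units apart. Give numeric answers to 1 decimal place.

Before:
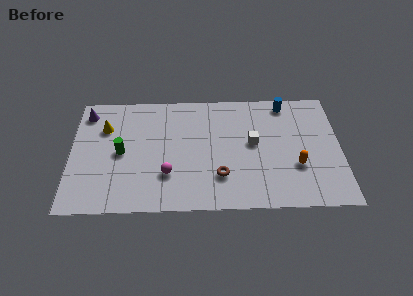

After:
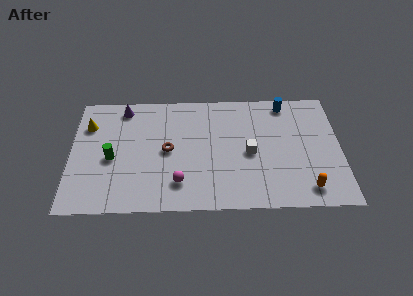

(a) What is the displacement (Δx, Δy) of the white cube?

(-0.2, -0.7)

The white cube started near (9.8, 4.6) and ended near (9.6, 3.9).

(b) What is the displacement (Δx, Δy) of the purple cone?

(2.0, 0.3)

From the two frames, the purple cone sits at roughly (0.8, 7.0) before and (2.8, 7.3) after.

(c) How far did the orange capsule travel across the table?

1.7

From (12.1, 2.9) to (12.6, 1.3), the orange capsule covered √(0.5² + 1.6²) ≈ 1.7 units.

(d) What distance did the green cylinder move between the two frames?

0.6

From (2.7, 4.1) to (2.2, 3.7), the green cylinder covered √(0.5² + 0.4²) ≈ 0.6 units.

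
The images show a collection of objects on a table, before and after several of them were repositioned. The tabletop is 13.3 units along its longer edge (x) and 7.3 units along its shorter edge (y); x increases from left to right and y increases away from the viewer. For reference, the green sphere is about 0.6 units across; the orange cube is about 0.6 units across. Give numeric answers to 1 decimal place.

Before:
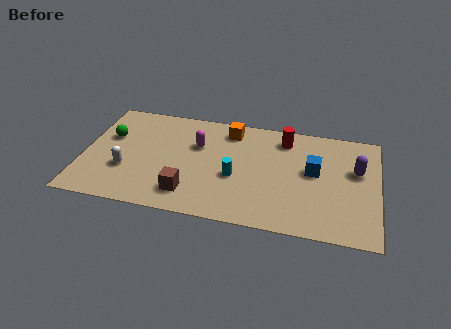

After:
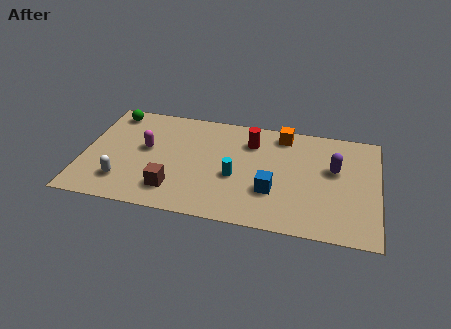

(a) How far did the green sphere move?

1.7

The green sphere was near (1.1, 4.6) before and (1.1, 6.3) after, so it travelled √(0.0² + 1.7²) ≈ 1.7 units.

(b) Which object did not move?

the cyan cylinder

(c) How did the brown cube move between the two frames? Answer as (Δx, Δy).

(-0.7, 0.1)

The brown cube started near (4.9, 1.5) and ended near (4.2, 1.6).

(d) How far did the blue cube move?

2.5

From (10.4, 4.1) to (8.6, 2.4), the blue cube covered √(1.8² + 1.7²) ≈ 2.5 units.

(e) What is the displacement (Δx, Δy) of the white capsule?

(-0.1, -0.8)

The white capsule was at about (2.0, 2.5) and moved to about (1.9, 1.7).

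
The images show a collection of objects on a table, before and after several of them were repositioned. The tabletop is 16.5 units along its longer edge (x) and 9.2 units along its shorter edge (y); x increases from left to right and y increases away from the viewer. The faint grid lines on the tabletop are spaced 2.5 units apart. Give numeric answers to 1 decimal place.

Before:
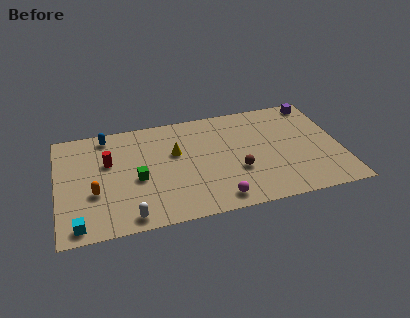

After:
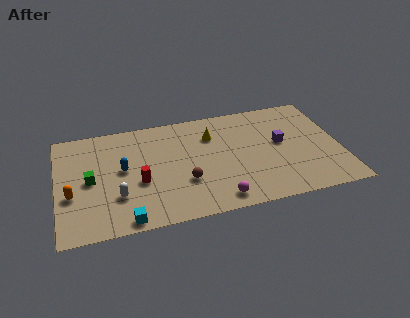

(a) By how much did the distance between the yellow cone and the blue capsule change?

+1.0

Before: roughly 4.6 units apart; after: 5.6. That's 1.0 units further apart.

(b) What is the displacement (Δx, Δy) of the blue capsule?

(0.8, -3.1)

The blue capsule started near (3.0, 8.1) and ended near (3.8, 5.0).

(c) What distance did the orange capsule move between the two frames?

1.3

From (2.1, 3.4) to (0.8, 3.5), the orange capsule covered √(1.3² + 0.1²) ≈ 1.3 units.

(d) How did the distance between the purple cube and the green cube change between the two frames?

-0.4

Before: roughly 11.6 units apart; after: 11.2. That's 0.4 units closer together.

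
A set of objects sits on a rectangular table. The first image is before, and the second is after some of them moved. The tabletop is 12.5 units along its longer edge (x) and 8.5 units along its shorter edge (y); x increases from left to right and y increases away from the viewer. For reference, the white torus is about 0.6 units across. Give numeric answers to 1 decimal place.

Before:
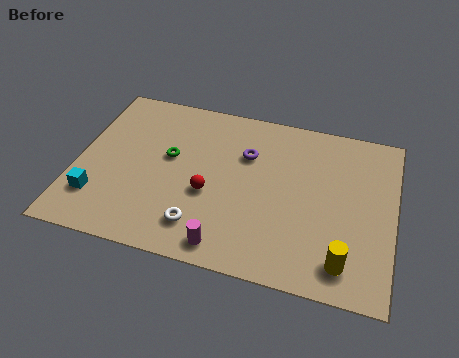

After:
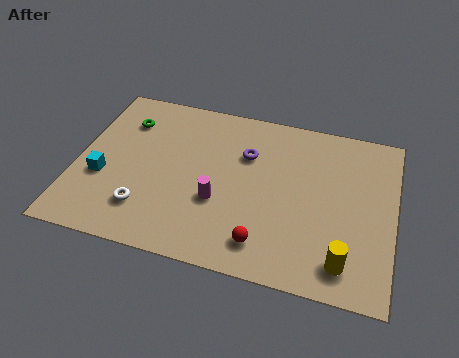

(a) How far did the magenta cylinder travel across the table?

2.2

The magenta cylinder moved from about (6.2, 1.0) to (5.7, 3.1), a distance of √(0.5² + 2.1²) ≈ 2.2.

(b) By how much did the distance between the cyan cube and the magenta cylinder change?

-0.7

The distance was about 5.3 in the first image and 4.6 in the second, so they moved 0.7 units closer together.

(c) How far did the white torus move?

2.2

The white torus was near (5.1, 1.7) before and (2.9, 2.0) after, so it travelled √(2.2² + 0.3²) ≈ 2.2 units.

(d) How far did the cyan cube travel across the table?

1.1

From (1.0, 2.1) to (1.1, 3.2), the cyan cube covered √(0.1² + 1.1²) ≈ 1.1 units.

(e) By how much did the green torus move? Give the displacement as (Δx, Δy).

(-1.9, 1.5)

The green torus was at about (3.6, 4.9) and moved to about (1.7, 6.4).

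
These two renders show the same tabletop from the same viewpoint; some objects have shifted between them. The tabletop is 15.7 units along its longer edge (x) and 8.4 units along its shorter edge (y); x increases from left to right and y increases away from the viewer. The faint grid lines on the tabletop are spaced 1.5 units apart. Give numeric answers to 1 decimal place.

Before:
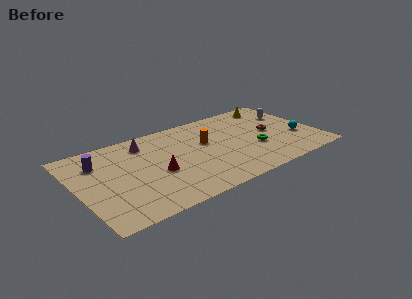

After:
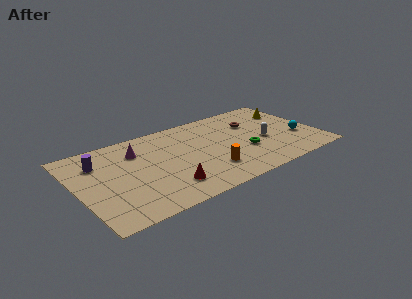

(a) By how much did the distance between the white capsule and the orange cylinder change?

-1.7

They were about 5.9 units apart before and 4.2 after — 1.7 units closer together.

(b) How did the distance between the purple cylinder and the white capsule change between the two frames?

-1.9

Before: roughly 12.8 units apart; after: 10.9. That's 1.9 units closer together.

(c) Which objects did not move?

the purple cylinder and the cyan sphere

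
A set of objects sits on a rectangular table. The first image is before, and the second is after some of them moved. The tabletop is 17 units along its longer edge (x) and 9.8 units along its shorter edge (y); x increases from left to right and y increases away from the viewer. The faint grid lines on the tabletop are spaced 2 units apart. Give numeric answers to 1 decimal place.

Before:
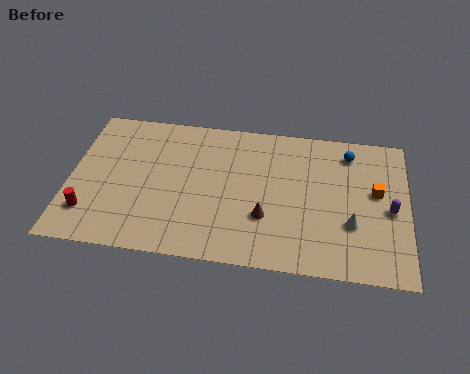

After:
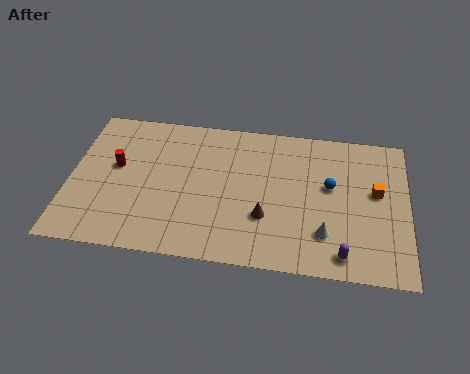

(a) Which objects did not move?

the brown cone and the orange cube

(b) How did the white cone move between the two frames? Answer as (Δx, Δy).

(-1.3, -0.8)

From the two frames, the white cone sits at roughly (14.2, 3.3) before and (12.9, 2.5) after.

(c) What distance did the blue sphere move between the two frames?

2.6

The blue sphere moved from about (14.0, 8.1) to (13.1, 5.7), a distance of √(0.9² + 2.4²) ≈ 2.6.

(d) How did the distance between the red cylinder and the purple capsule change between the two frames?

-2.9

They were about 15.2 units apart before and 12.3 after — 2.9 units closer together.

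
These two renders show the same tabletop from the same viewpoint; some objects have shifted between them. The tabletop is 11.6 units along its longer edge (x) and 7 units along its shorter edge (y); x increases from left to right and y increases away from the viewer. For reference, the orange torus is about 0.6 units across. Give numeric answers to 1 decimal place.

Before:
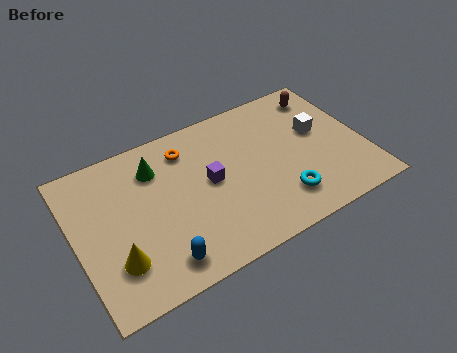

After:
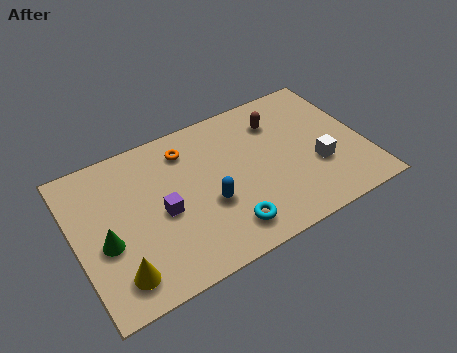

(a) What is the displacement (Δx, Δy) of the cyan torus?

(-2.3, -0.3)

The cyan torus started near (8.0, 1.6) and ended near (5.7, 1.3).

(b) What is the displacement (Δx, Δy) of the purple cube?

(-2.0, -0.5)

From the two frames, the purple cube sits at roughly (5.4, 3.7) before and (3.4, 3.2) after.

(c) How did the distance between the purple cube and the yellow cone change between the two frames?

-1.6

Before: roughly 4.4 units apart; after: 2.8. That's 1.6 units closer together.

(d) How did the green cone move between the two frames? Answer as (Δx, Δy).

(-2.3, -2.4)

The green cone started near (3.4, 5.3) and ended near (1.1, 2.9).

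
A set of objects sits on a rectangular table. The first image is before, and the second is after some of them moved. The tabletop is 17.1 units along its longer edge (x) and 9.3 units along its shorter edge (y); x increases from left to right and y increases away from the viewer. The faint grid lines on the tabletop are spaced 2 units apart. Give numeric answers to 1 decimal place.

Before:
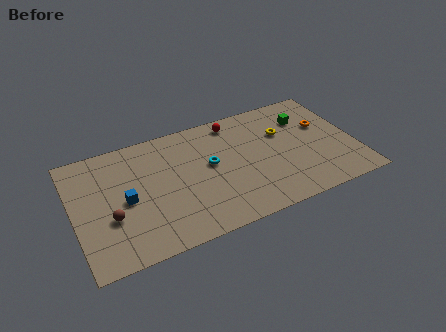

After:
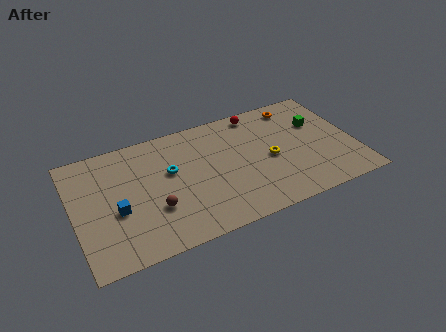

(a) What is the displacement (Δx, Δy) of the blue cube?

(-0.6, -0.6)

From the two frames, the blue cube sits at roughly (3.1, 4.4) before and (2.5, 3.8) after.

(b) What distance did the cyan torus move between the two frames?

2.4

The cyan torus moved from about (8.3, 5.2) to (5.9, 5.6), a distance of √(2.4² + 0.4²) ≈ 2.4.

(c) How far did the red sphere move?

1.5

From (10.1, 8.1) to (11.6, 8.3), the red sphere covered √(1.5² + 0.2²) ≈ 1.5 units.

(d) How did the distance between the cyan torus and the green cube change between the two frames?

+2.9

The distance was about 6.3 in the first image and 9.2 in the second, so they moved 2.9 units further apart.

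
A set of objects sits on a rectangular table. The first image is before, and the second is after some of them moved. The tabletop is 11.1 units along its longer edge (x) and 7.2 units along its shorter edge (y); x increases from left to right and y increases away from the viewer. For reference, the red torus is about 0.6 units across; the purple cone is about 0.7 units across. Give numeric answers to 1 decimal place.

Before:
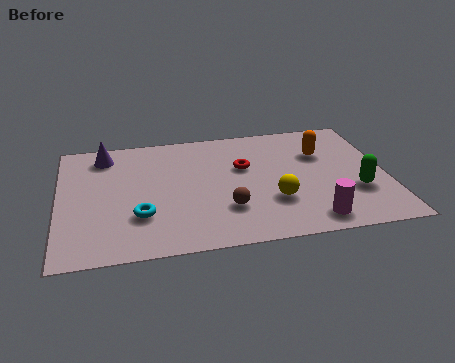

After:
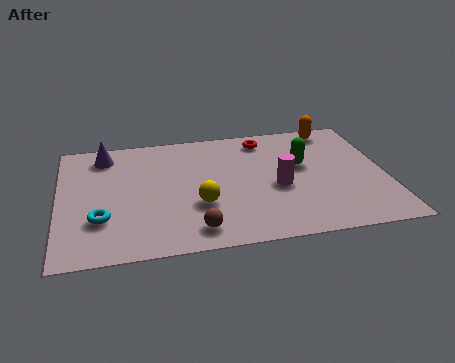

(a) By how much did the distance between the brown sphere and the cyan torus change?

+0.4

Before: roughly 2.9 units apart; after: 3.3. That's 0.4 units further apart.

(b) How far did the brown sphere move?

1.5

From (5.6, 2.1) to (4.5, 1.1), the brown sphere covered √(1.1² + 1.0²) ≈ 1.5 units.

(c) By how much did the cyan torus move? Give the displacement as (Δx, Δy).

(-1.3, 0.0)

The cyan torus was at about (2.7, 2.2) and moved to about (1.4, 2.2).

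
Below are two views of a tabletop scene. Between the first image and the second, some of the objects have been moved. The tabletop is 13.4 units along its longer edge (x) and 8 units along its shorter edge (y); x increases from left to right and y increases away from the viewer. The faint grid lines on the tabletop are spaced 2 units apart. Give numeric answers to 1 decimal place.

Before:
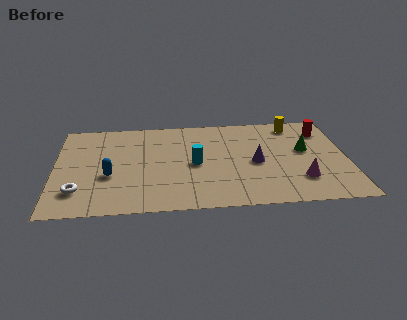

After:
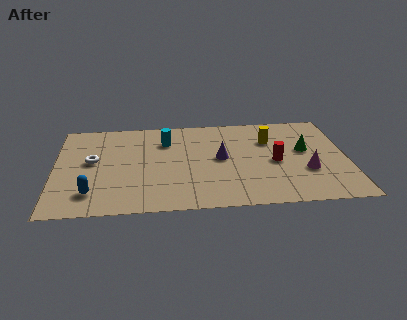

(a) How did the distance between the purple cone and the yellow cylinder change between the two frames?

-1.0

They were about 3.7 units apart before and 2.7 after — 1.0 units closer together.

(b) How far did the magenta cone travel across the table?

0.8

The magenta cone moved from about (11.2, 2.1) to (11.5, 2.8), a distance of √(0.3² + 0.7²) ≈ 0.8.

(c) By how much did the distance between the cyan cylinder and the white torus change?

-1.9

Before: roughly 5.6 units apart; after: 3.7. That's 1.9 units closer together.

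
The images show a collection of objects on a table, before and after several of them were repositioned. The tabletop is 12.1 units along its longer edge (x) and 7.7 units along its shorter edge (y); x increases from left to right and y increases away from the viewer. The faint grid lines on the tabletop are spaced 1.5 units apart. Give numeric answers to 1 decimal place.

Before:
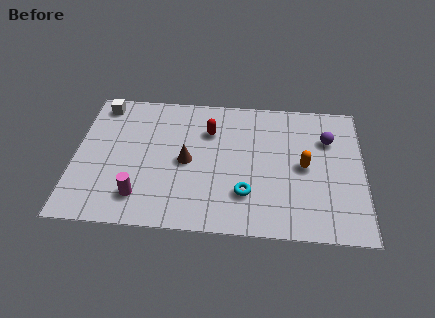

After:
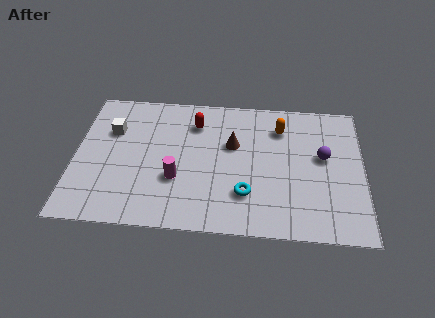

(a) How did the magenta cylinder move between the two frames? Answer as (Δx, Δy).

(1.5, 1.1)

The magenta cylinder started near (2.8, 1.6) and ended near (4.3, 2.7).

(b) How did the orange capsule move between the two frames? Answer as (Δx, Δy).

(-1.0, 2.1)

The orange capsule was at about (9.6, 3.8) and moved to about (8.6, 5.9).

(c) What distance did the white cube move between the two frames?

1.6

The white cube was near (1.0, 6.7) before and (1.5, 5.2) after, so it travelled √(0.5² + 1.5²) ≈ 1.6 units.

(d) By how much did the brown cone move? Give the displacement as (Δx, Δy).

(1.9, 1.1)

From the two frames, the brown cone sits at roughly (4.7, 3.7) before and (6.6, 4.8) after.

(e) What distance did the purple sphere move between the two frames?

1.0

The purple sphere was near (10.6, 5.4) before and (10.4, 4.4) after, so it travelled √(0.2² + 1.0²) ≈ 1.0 units.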